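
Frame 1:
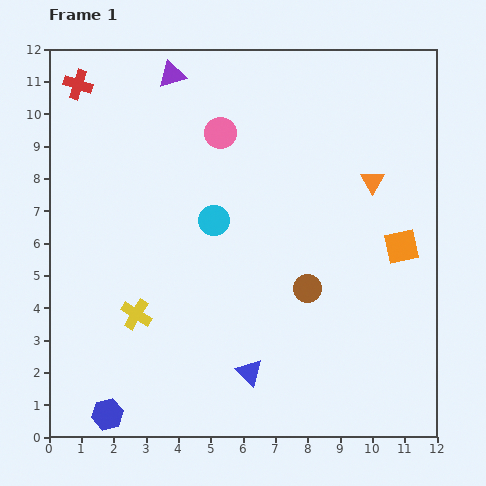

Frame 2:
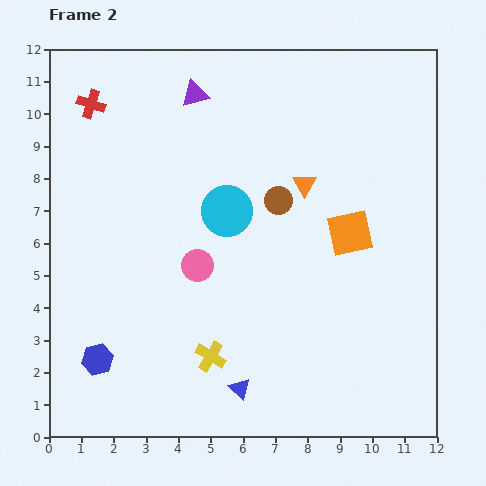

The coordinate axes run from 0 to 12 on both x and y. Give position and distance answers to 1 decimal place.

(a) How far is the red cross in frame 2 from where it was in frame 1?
0.7

The red cross moved from (0.9, 10.9) to (1.3, 10.3), a distance of √(0.4² + 0.6²) ≈ 0.7.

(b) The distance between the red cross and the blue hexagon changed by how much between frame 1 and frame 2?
-2.3

Distance in frame 1: 10.2. Distance in frame 2: 7.9.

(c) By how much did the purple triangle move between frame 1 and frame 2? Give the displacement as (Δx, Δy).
(0.7, -0.6)

The purple triangle was at (3.8, 11.2) in frame 1 and (4.5, 10.6) in frame 2.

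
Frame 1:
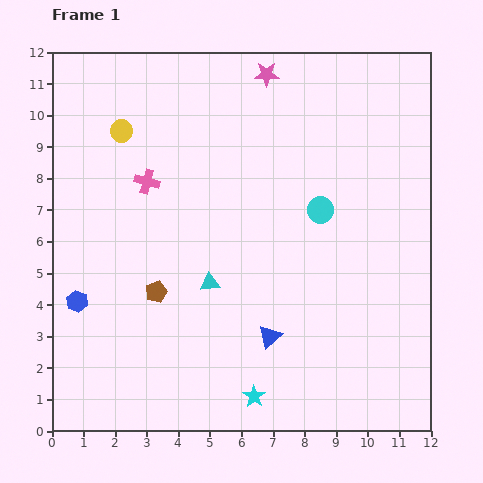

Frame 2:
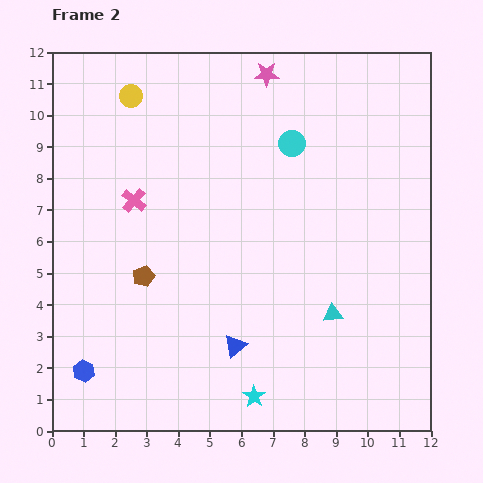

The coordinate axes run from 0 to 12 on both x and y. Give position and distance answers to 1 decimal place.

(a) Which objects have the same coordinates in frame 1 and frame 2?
the cyan star, the pink star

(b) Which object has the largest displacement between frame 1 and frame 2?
the cyan triangle

(moved 4.0; next 2.3)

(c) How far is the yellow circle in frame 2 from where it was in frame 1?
1.1

The yellow circle moved from (2.2, 9.5) to (2.5, 10.6), a distance of √(0.3² + 1.1²) ≈ 1.1.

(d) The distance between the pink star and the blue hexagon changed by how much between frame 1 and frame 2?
+1.6

Distance in frame 1: 9.4. Distance in frame 2: 11.0.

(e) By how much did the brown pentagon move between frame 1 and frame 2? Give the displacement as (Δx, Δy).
(-0.4, 0.5)

The brown pentagon was at (3.3, 4.4) in frame 1 and (2.9, 4.9) in frame 2.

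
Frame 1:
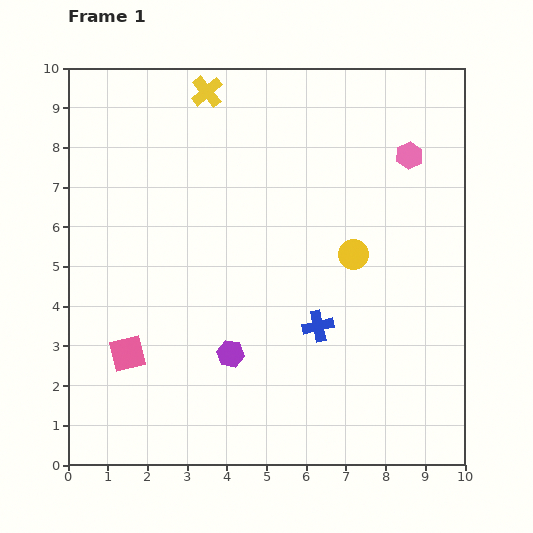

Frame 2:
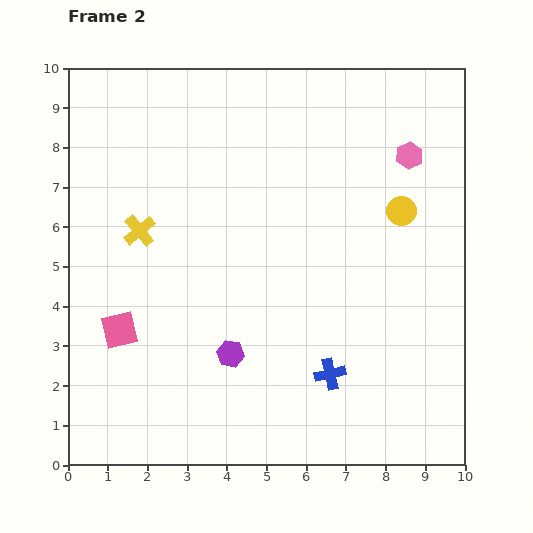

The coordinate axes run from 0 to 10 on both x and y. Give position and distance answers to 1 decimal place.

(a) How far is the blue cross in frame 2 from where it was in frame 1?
1.2

The blue cross moved from (6.3, 3.5) to (6.6, 2.3), a distance of √(0.3² + 1.2²) ≈ 1.2.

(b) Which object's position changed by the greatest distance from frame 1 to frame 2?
the yellow cross

(moved 3.9; next 1.6)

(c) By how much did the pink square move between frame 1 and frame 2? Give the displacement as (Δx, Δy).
(-0.2, 0.6)

The pink square was at (1.5, 2.8) in frame 1 and (1.3, 3.4) in frame 2.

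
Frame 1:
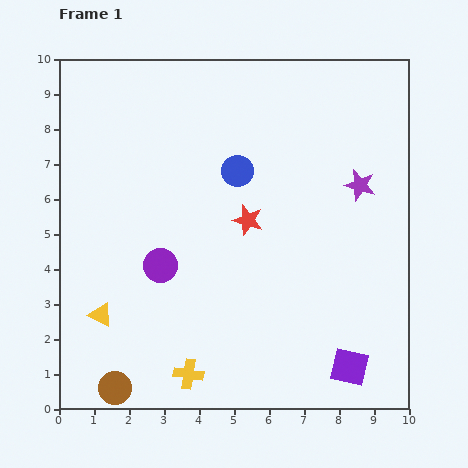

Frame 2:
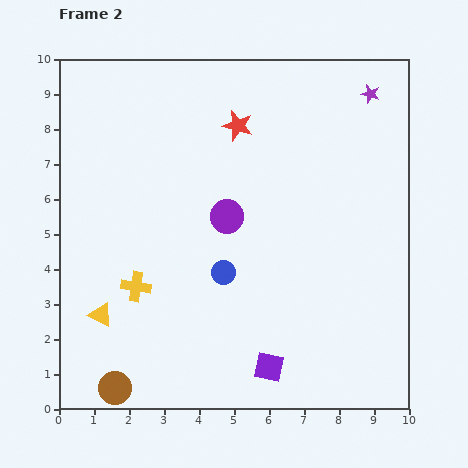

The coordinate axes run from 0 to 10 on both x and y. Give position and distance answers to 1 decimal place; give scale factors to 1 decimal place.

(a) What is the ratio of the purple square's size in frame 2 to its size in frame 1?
0.8×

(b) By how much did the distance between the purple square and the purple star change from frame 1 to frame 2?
+3.1

Distance in frame 1: 5.2. Distance in frame 2: 8.3.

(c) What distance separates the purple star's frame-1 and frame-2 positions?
2.6

The purple star moved from (8.6, 6.4) to (8.9, 9.0), a distance of √(0.3² + 2.6²) ≈ 2.6.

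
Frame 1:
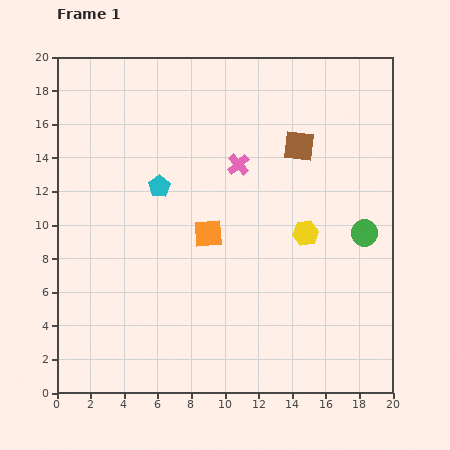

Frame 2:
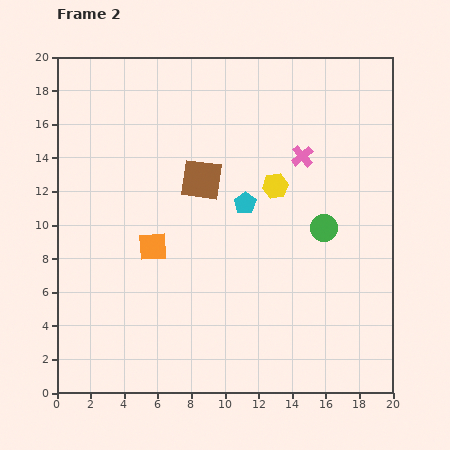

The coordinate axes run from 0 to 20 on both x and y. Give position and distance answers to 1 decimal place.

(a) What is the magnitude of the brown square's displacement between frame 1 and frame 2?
6.1

The brown square moved from (14.4, 14.7) to (8.6, 12.7), a distance of √(5.8² + 2.0²) ≈ 6.1.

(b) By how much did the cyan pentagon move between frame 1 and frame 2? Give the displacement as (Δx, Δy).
(5.1, -1.0)

The cyan pentagon was at (6.1, 12.3) in frame 1 and (11.2, 11.3) in frame 2.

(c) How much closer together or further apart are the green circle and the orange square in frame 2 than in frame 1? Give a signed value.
+1.0

Distance in frame 1: 9.3. Distance in frame 2: 10.3.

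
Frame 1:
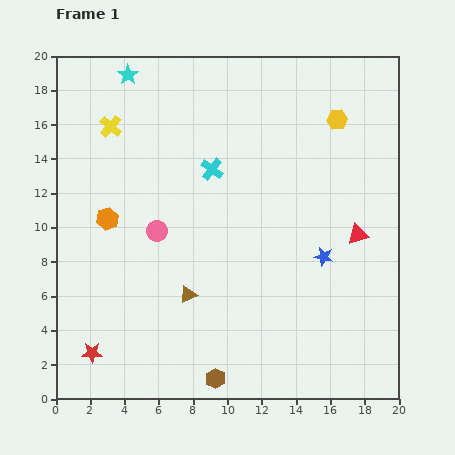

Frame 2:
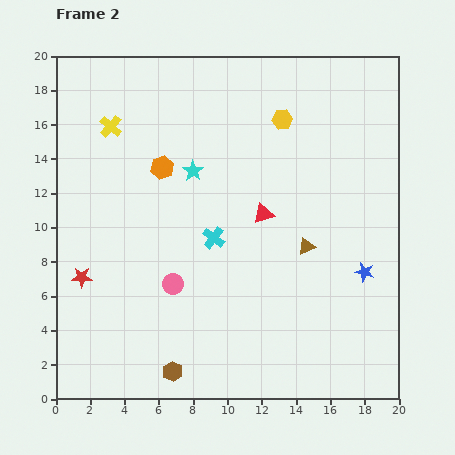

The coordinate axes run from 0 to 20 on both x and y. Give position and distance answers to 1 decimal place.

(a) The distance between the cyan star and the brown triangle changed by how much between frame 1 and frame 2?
-5.4

Distance in frame 1: 13.3. Distance in frame 2: 7.9.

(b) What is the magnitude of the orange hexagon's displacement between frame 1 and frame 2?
4.4

The orange hexagon moved from (3.0, 10.5) to (6.2, 13.5), a distance of √(3.2² + 3.0²) ≈ 4.4.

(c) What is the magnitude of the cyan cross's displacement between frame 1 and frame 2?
4.0

The cyan cross moved from (9.1, 13.4) to (9.2, 9.4), a distance of √(0.1² + 4.0²) ≈ 4.0.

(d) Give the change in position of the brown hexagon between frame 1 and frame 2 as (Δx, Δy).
(-2.5, 0.4)

The brown hexagon was at (9.3, 1.2) in frame 1 and (6.8, 1.6) in frame 2.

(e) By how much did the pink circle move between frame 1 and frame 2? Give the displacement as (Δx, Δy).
(0.9, -3.1)

The pink circle was at (5.9, 9.8) in frame 1 and (6.8, 6.7) in frame 2.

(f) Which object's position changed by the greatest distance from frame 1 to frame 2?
the brown triangle

(moved 7.4; next 6.8)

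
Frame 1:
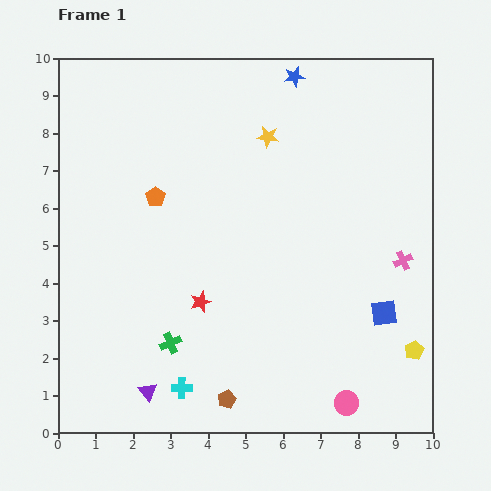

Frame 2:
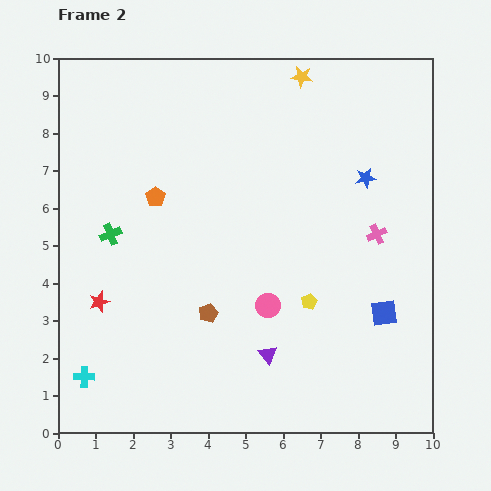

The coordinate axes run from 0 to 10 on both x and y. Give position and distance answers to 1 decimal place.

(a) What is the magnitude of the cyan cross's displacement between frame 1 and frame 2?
2.6

The cyan cross moved from (3.3, 1.2) to (0.7, 1.5), a distance of √(2.6² + 0.3²) ≈ 2.6.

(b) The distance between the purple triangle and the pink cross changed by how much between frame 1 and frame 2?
-3.3

Distance in frame 1: 7.6. Distance in frame 2: 4.3.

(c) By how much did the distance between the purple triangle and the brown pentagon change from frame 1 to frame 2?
-0.2

Distance in frame 1: 2.1. Distance in frame 2: 1.9.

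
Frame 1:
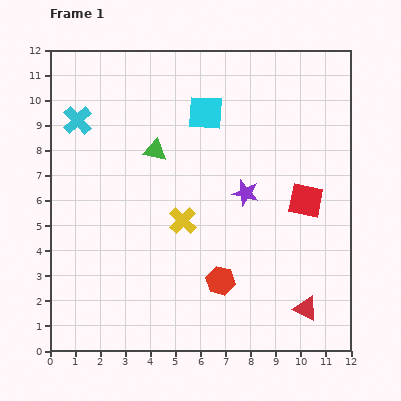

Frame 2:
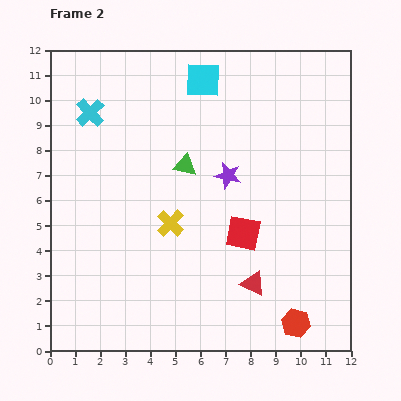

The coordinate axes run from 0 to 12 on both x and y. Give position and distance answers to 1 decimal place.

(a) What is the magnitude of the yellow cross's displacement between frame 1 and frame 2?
0.5

The yellow cross moved from (5.3, 5.2) to (4.8, 5.1), a distance of √(0.5² + 0.1²) ≈ 0.5.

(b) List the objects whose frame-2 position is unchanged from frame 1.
none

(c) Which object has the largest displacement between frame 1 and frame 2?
the red hexagon

(moved 3.4; next 2.8)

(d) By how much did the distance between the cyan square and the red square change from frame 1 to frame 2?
+1.0

Distance in frame 1: 5.3. Distance in frame 2: 6.3.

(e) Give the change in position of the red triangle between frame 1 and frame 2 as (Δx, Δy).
(-2.1, 1.0)

The red triangle was at (10.2, 1.7) in frame 1 and (8.1, 2.7) in frame 2.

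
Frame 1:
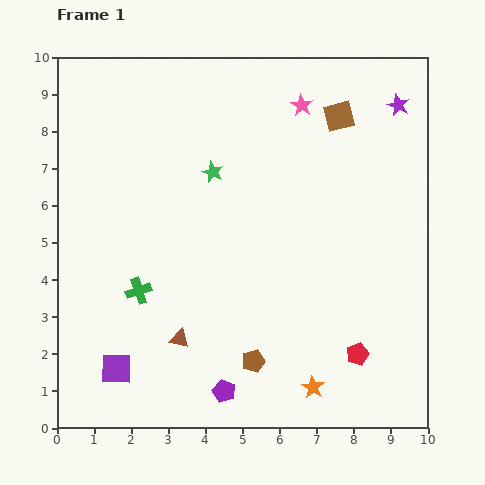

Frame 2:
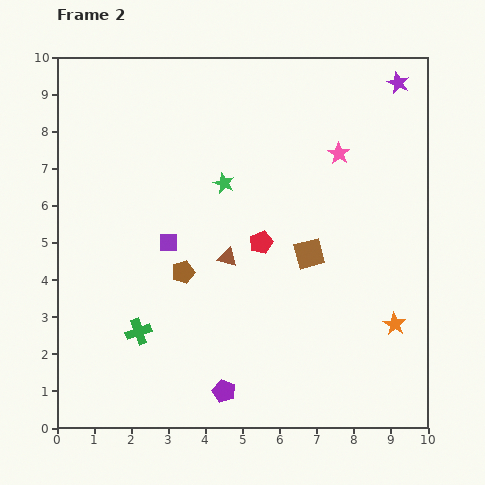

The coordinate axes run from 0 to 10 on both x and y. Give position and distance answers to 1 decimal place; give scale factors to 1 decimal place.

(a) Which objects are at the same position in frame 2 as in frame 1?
the purple pentagon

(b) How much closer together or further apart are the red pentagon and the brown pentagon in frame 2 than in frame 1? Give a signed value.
-0.6

Distance in frame 1: 2.8. Distance in frame 2: 2.2.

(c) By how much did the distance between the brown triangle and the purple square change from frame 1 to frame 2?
-0.3

Distance in frame 1: 1.9. Distance in frame 2: 1.6.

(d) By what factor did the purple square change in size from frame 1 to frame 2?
0.6×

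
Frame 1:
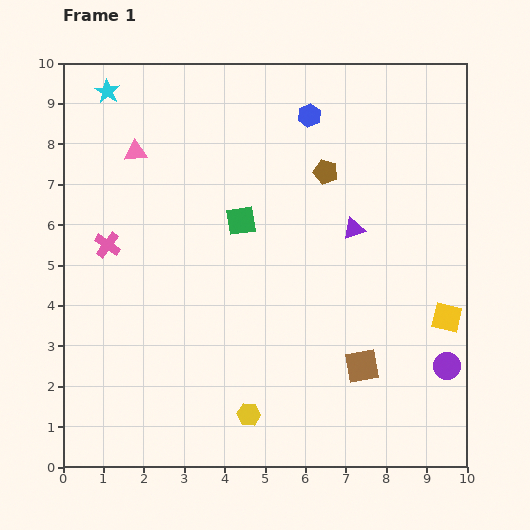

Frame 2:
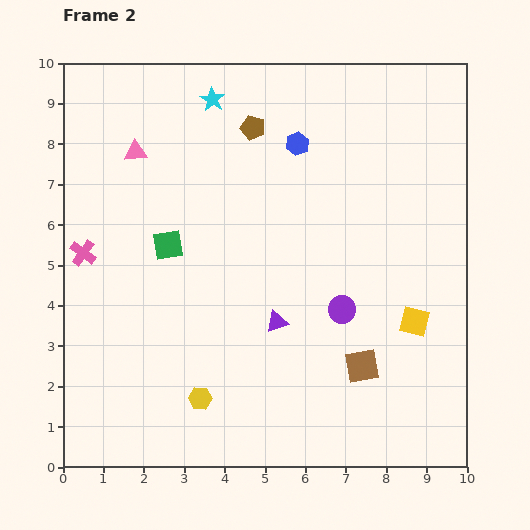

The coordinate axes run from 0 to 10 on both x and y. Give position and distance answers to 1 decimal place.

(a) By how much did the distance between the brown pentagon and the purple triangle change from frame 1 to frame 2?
+3.2

Distance in frame 1: 1.6. Distance in frame 2: 4.8.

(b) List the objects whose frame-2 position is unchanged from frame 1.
the pink triangle, the brown square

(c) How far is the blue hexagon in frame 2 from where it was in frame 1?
0.8

The blue hexagon moved from (6.1, 8.7) to (5.8, 8.0), a distance of √(0.3² + 0.7²) ≈ 0.8.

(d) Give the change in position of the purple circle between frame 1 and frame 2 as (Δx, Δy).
(-2.6, 1.4)

The purple circle was at (9.5, 2.5) in frame 1 and (6.9, 3.9) in frame 2.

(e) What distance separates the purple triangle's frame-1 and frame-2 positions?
3.0

The purple triangle moved from (7.2, 5.9) to (5.3, 3.6), a distance of √(1.9² + 2.3²) ≈ 3.0.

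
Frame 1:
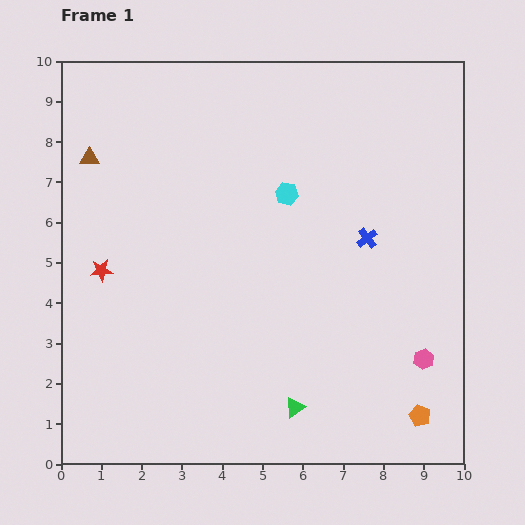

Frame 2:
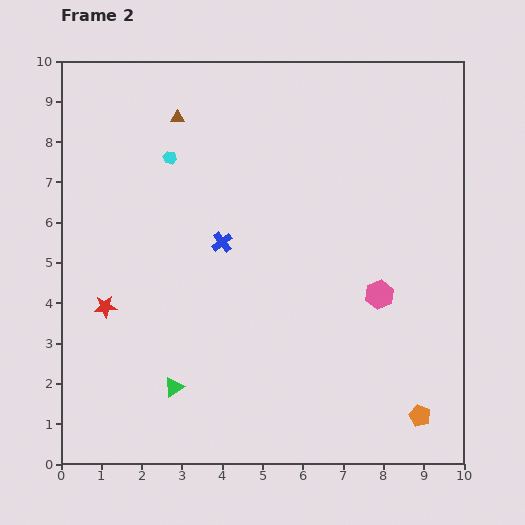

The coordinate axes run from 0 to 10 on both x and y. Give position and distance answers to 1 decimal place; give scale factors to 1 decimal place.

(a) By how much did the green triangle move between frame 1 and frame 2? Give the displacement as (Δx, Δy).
(-3.0, 0.5)

The green triangle was at (5.8, 1.4) in frame 1 and (2.8, 1.9) in frame 2.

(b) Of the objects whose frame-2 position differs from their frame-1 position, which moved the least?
the red star

(moved 0.9)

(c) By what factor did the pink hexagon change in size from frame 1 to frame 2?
1.4×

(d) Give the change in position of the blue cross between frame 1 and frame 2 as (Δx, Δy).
(-3.6, -0.1)

The blue cross was at (7.6, 5.6) in frame 1 and (4.0, 5.5) in frame 2.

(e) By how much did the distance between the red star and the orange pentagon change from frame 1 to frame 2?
-0.4

Distance in frame 1: 8.7. Distance in frame 2: 8.3.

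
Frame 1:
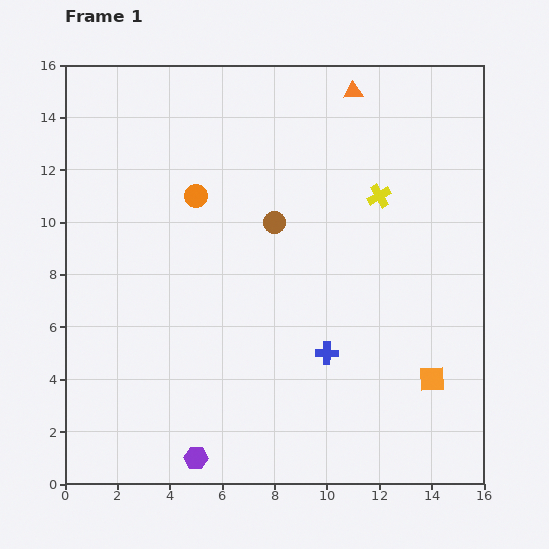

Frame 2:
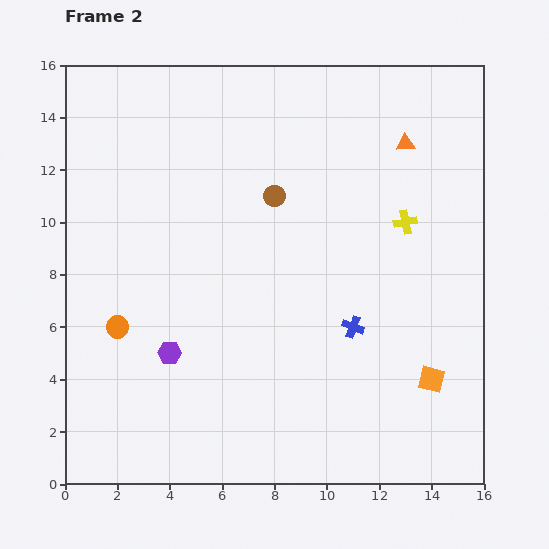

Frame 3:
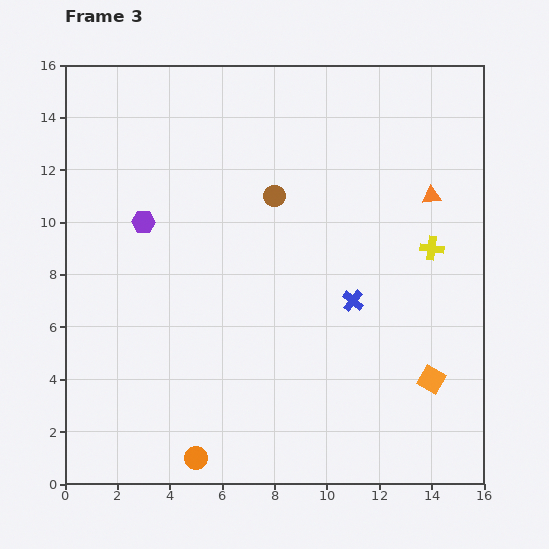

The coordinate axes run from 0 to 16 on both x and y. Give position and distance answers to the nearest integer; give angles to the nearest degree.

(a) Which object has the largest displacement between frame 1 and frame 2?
the orange circle

(moved 6; next 4)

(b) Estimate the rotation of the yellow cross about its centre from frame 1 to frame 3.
38° clockwise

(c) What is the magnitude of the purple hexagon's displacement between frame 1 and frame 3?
9

The purple hexagon moved from (5, 1) to (3, 10), a distance of √(2² + 9²) ≈ 9.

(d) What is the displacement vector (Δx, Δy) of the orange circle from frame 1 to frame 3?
(0, -10)

The orange circle was at (5, 11) in frame 1 and (5, 1) in frame 3.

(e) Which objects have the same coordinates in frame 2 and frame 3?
the orange square, the brown circle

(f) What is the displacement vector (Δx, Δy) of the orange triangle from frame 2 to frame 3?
(1, -2)

The orange triangle was at (13, 13) in frame 2 and (14, 11) in frame 3.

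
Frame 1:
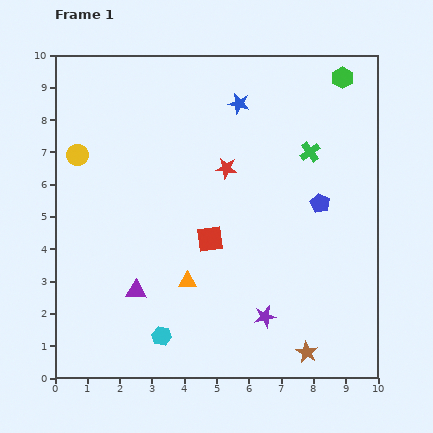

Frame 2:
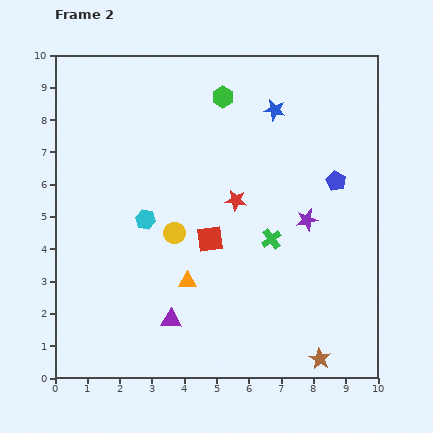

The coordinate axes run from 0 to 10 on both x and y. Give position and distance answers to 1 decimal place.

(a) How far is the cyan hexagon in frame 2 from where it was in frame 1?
3.6

The cyan hexagon moved from (3.3, 1.3) to (2.8, 4.9), a distance of √(0.5² + 3.6²) ≈ 3.6.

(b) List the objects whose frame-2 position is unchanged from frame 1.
the red square, the orange triangle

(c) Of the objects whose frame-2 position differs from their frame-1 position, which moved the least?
the brown star

(moved 0.4)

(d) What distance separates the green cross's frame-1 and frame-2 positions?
3.0

The green cross moved from (7.9, 7.0) to (6.7, 4.3), a distance of √(1.2² + 2.7²) ≈ 3.0.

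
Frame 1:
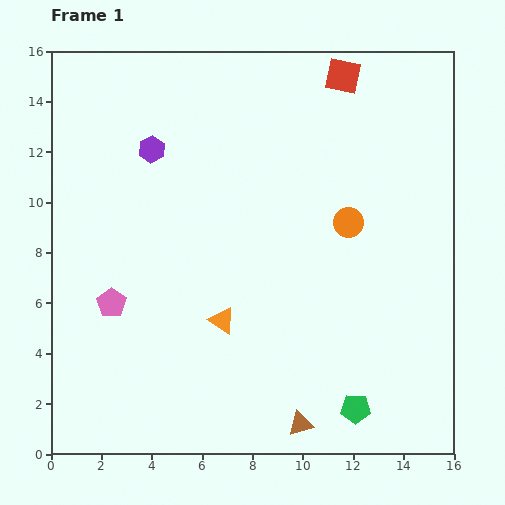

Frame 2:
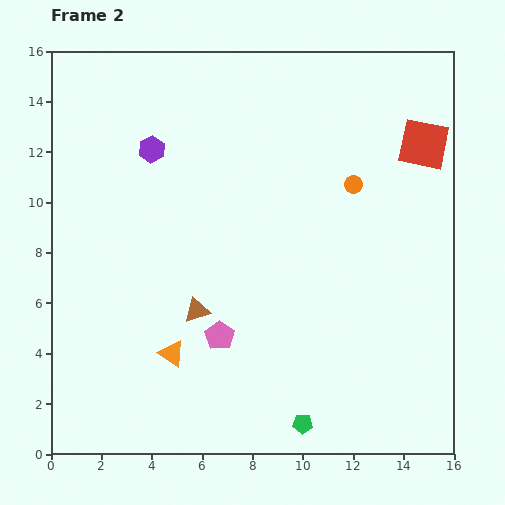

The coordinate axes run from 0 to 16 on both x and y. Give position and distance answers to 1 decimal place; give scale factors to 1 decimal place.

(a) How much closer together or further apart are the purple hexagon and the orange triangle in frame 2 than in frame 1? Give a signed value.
+0.7

Distance in frame 1: 7.4. Distance in frame 2: 8.1.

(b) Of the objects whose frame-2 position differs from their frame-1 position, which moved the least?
the orange circle

(moved 1.5)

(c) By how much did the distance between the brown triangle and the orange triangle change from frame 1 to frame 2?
-3.1

Distance in frame 1: 5.1. Distance in frame 2: 2.0.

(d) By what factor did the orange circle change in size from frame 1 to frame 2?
0.6×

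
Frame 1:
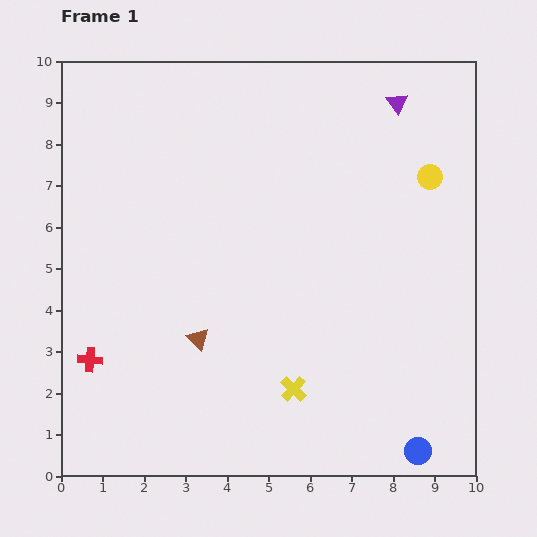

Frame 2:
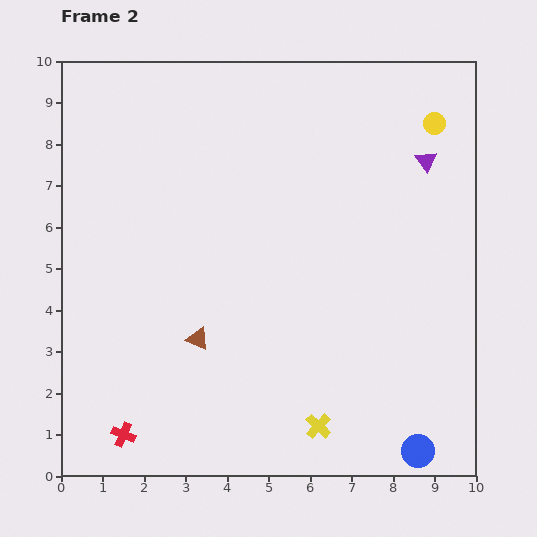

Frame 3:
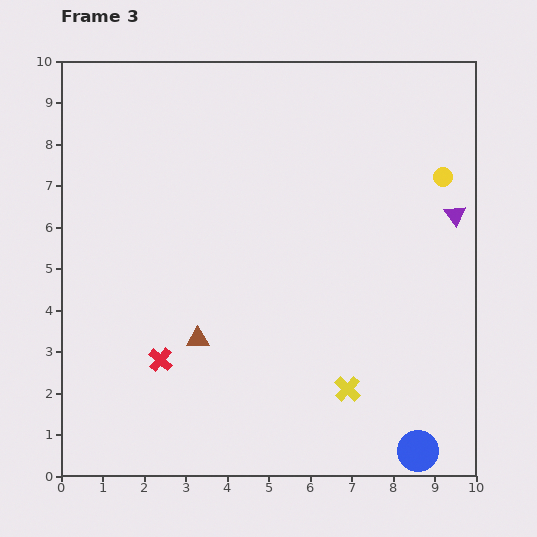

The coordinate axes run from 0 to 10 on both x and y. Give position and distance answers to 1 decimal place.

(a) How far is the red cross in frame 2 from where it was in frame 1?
2.0

The red cross moved from (0.7, 2.8) to (1.5, 1.0), a distance of √(0.8² + 1.8²) ≈ 2.0.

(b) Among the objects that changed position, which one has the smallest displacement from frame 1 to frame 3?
the yellow circle

(moved 0.3)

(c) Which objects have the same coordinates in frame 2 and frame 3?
the brown triangle, the blue circle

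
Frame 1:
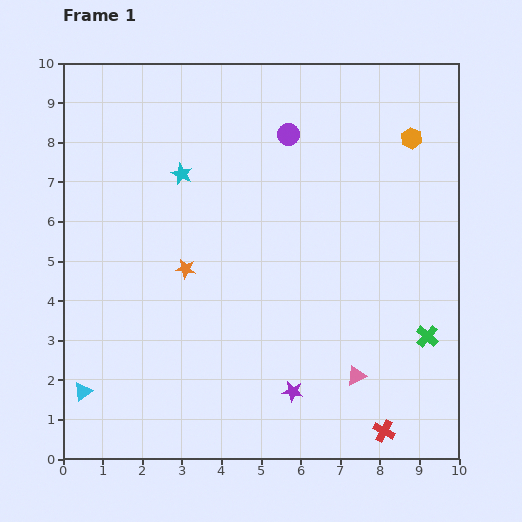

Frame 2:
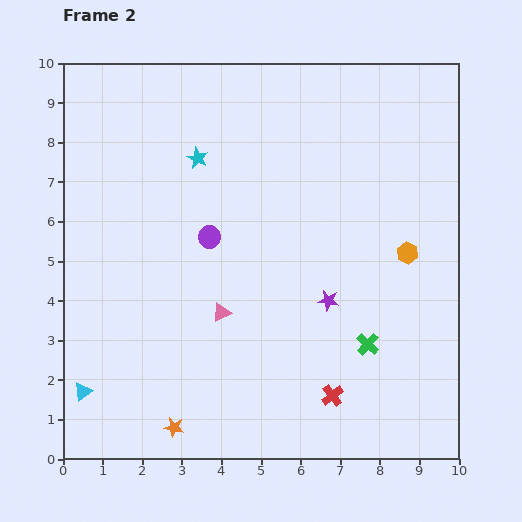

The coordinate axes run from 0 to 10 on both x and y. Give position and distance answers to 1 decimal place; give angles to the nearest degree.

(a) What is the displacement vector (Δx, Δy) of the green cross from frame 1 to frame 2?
(-1.5, -0.2)

The green cross was at (9.2, 3.1) in frame 1 and (7.7, 2.9) in frame 2.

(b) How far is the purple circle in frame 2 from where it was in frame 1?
3.3

The purple circle moved from (5.7, 8.2) to (3.7, 5.6), a distance of √(2.0² + 2.6²) ≈ 3.3.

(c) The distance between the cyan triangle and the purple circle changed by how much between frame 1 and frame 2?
-3.3

Distance in frame 1: 8.3. Distance in frame 2: 5.0.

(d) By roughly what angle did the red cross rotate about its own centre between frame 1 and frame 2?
24° clockwise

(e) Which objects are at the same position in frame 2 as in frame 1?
the cyan triangle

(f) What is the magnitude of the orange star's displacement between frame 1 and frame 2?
4.0

The orange star moved from (3.1, 4.8) to (2.8, 0.8), a distance of √(0.3² + 4.0²) ≈ 4.0.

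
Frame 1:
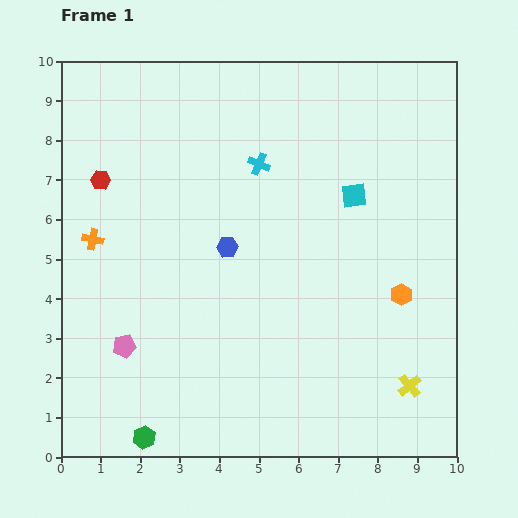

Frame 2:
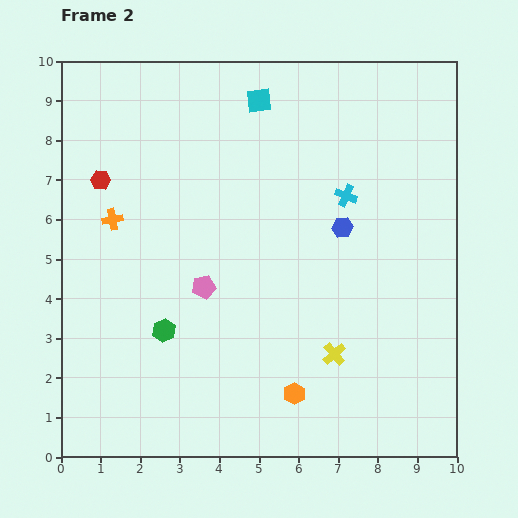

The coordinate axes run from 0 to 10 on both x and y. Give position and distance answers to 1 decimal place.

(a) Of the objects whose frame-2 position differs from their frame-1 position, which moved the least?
the orange cross

(moved 0.7)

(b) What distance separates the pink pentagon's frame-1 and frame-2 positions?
2.5

The pink pentagon moved from (1.6, 2.8) to (3.6, 4.3), a distance of √(2.0² + 1.5²) ≈ 2.5.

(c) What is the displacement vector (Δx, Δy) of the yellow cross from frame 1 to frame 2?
(-1.9, 0.8)

The yellow cross was at (8.8, 1.8) in frame 1 and (6.9, 2.6) in frame 2.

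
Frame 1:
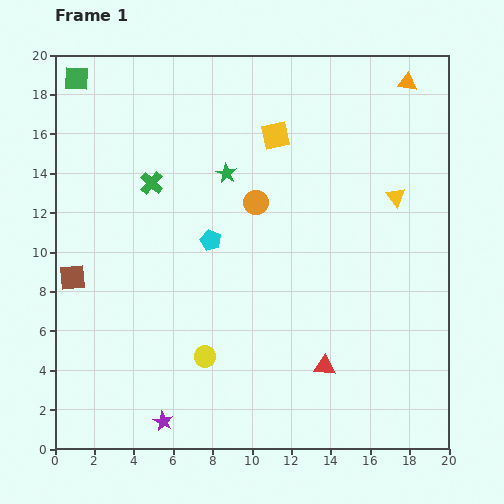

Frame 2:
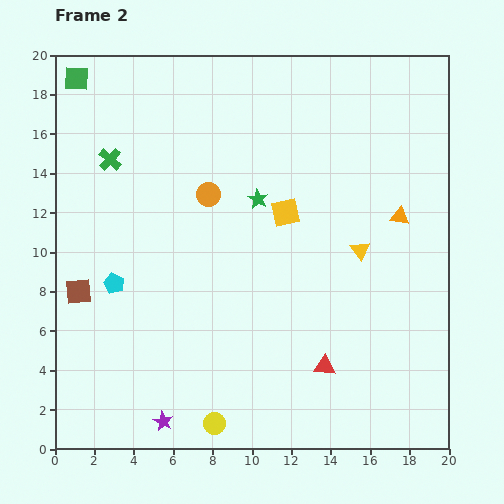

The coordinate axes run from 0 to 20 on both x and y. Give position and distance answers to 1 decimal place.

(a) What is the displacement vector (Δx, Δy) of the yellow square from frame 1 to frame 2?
(0.5, -3.9)

The yellow square was at (11.2, 15.9) in frame 1 and (11.7, 12.0) in frame 2.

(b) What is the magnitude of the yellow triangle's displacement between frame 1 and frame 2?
3.2

The yellow triangle moved from (17.3, 12.8) to (15.5, 10.1), a distance of √(1.8² + 2.7²) ≈ 3.2.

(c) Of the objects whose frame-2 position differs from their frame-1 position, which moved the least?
the brown square

(moved 0.8)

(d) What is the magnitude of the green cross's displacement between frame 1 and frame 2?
2.4

The green cross moved from (4.9, 13.5) to (2.8, 14.7), a distance of √(2.1² + 1.2²) ≈ 2.4.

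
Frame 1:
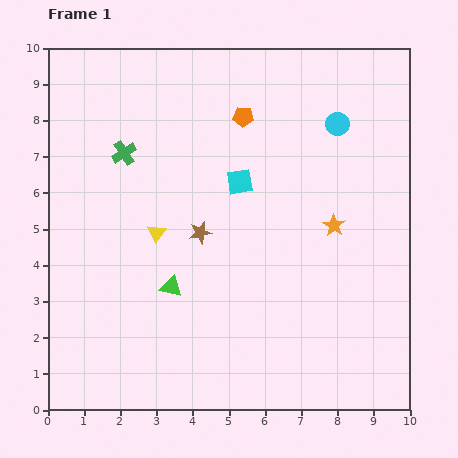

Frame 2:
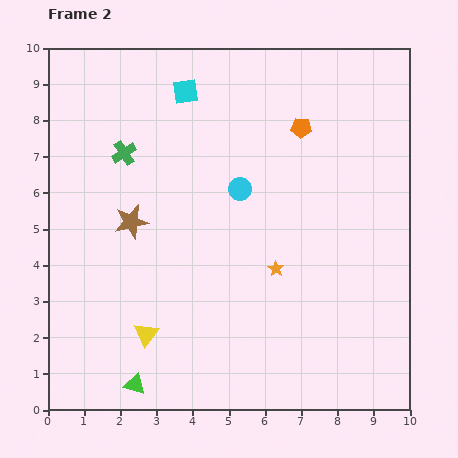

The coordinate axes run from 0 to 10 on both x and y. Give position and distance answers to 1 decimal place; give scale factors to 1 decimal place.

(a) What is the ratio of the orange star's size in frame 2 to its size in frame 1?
0.7×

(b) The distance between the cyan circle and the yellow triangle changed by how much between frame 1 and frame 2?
-1.0

Distance in frame 1: 5.8. Distance in frame 2: 4.8.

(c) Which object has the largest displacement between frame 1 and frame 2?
the cyan circle

(moved 3.2; next 2.9)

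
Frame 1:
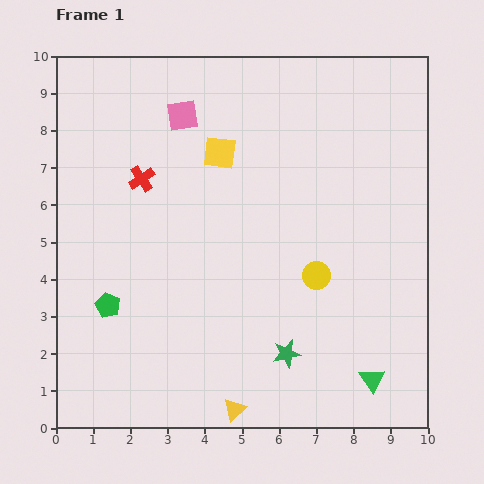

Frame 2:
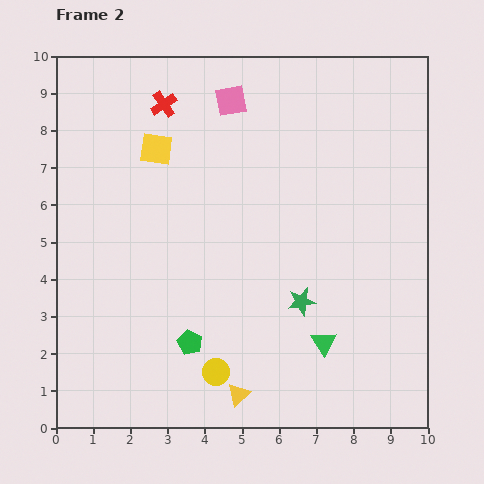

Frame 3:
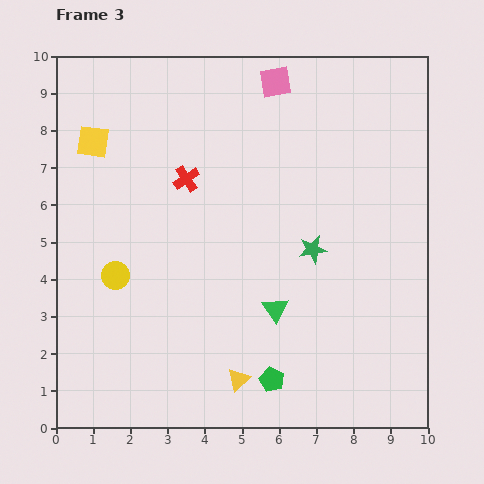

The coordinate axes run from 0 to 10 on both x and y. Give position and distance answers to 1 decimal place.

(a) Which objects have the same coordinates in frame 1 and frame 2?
none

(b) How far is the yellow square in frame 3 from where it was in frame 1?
3.4

The yellow square moved from (4.4, 7.4) to (1.0, 7.7), a distance of √(3.4² + 0.3²) ≈ 3.4.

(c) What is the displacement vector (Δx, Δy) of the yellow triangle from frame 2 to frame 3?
(0.0, 0.4)

The yellow triangle was at (4.9, 0.9) in frame 2 and (4.9, 1.3) in frame 3.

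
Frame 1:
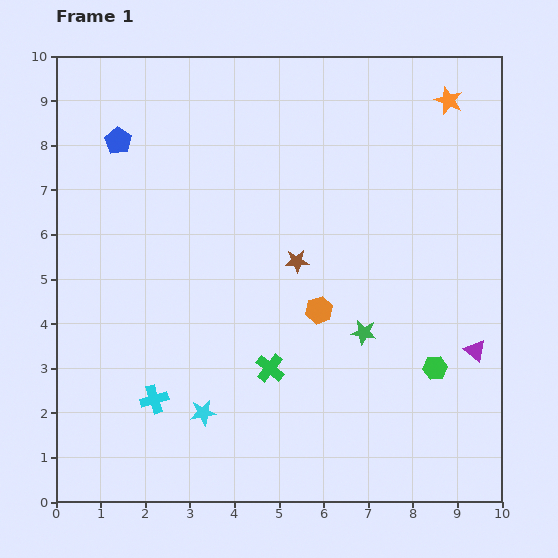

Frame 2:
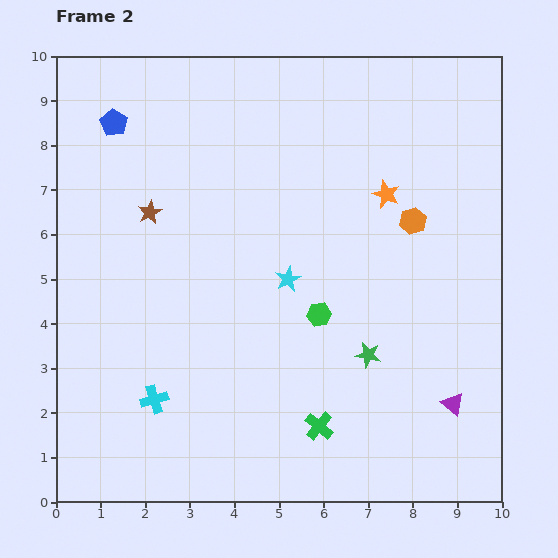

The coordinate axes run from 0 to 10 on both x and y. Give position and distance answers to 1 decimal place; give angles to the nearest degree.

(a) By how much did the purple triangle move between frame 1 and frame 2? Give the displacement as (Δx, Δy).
(-0.5, -1.2)

The purple triangle was at (9.4, 3.4) in frame 1 and (8.9, 2.2) in frame 2.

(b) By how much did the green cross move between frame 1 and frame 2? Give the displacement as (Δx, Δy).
(1.1, -1.3)

The green cross was at (4.8, 3.0) in frame 1 and (5.9, 1.7) in frame 2.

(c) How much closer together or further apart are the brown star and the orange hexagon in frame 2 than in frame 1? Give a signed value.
+4.7

Distance in frame 1: 1.2. Distance in frame 2: 5.9.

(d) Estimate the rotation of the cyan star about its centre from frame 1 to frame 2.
18° counter-clockwise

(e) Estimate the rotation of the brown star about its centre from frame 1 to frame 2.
25° counter-clockwise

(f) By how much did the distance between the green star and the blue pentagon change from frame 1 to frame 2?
+0.7

Distance in frame 1: 7.0. Distance in frame 2: 7.7.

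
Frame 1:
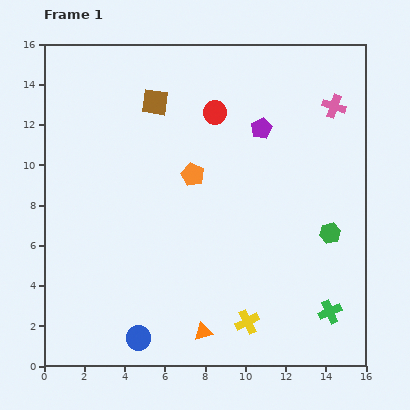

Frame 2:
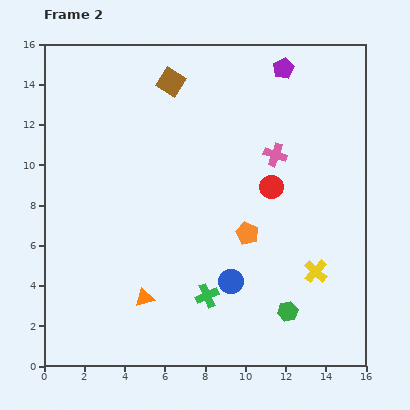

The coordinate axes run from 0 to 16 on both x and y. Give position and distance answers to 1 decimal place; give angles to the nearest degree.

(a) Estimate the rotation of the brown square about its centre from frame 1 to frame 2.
25° clockwise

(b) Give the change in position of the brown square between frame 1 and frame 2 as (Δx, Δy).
(0.8, 1.0)

The brown square was at (5.5, 13.1) in frame 1 and (6.3, 14.1) in frame 2.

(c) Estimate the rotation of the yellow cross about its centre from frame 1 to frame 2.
21° counter-clockwise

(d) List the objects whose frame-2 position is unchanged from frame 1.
none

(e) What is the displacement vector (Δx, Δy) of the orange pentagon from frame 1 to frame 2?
(2.7, -2.9)

The orange pentagon was at (7.4, 9.5) in frame 1 and (10.1, 6.6) in frame 2.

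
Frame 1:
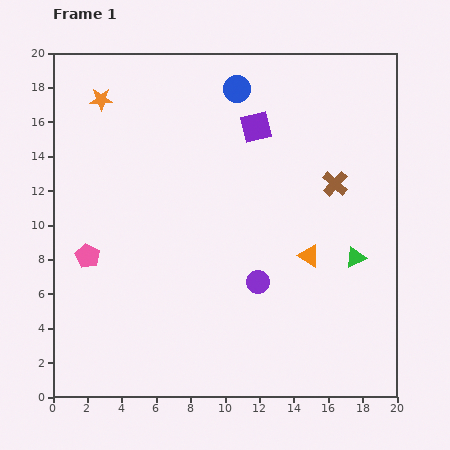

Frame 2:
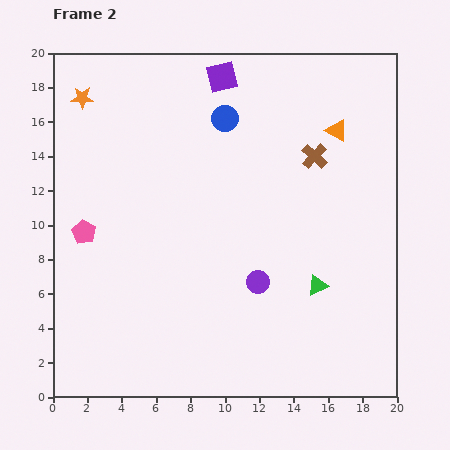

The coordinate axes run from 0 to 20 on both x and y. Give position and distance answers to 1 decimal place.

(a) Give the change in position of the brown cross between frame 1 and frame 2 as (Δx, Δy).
(-1.2, 1.6)

The brown cross was at (16.4, 12.4) in frame 1 and (15.2, 14.0) in frame 2.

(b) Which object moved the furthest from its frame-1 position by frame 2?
the orange triangle

(moved 7.5; next 3.5)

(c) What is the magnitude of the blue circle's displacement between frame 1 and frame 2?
1.8

The blue circle moved from (10.7, 17.9) to (10.0, 16.2), a distance of √(0.7² + 1.7²) ≈ 1.8.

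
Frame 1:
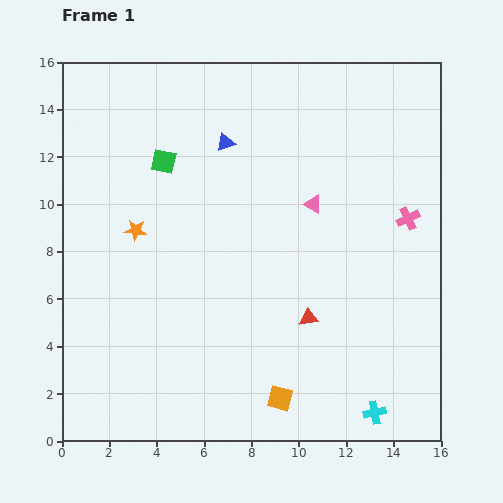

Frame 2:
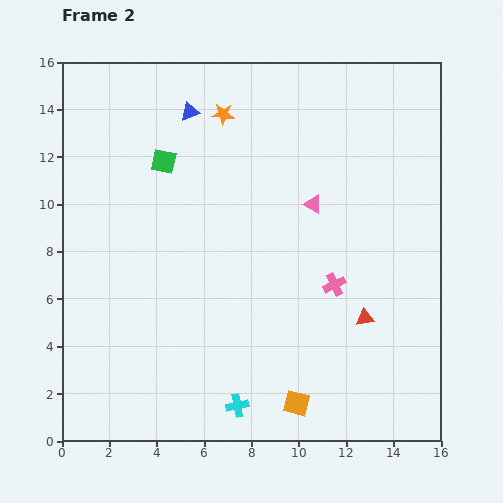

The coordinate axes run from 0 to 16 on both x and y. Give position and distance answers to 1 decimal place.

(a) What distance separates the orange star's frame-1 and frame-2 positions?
6.1

The orange star moved from (3.1, 8.9) to (6.8, 13.8), a distance of √(3.7² + 4.9²) ≈ 6.1.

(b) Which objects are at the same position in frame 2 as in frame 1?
the pink triangle, the green square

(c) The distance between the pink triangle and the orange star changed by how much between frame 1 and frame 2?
-2.2

Distance in frame 1: 7.6. Distance in frame 2: 5.4.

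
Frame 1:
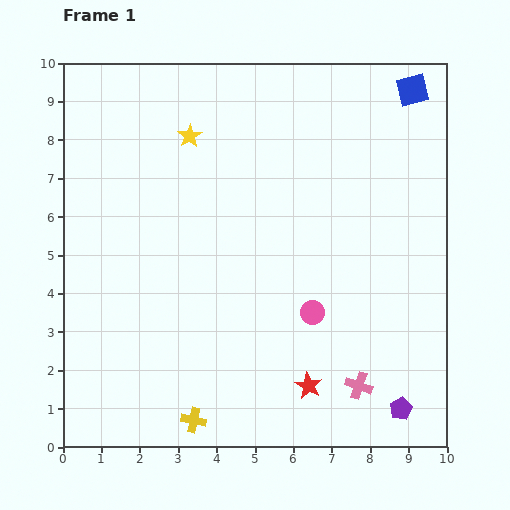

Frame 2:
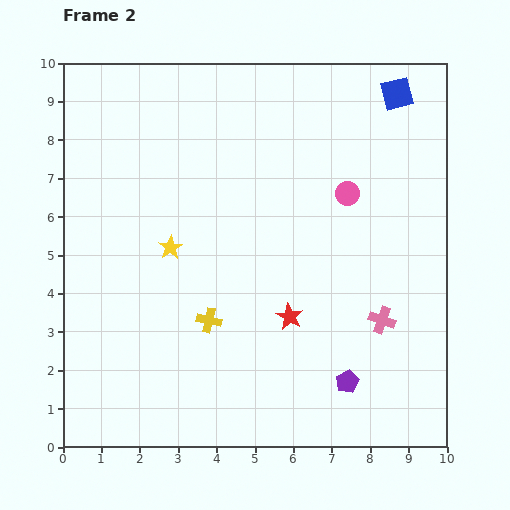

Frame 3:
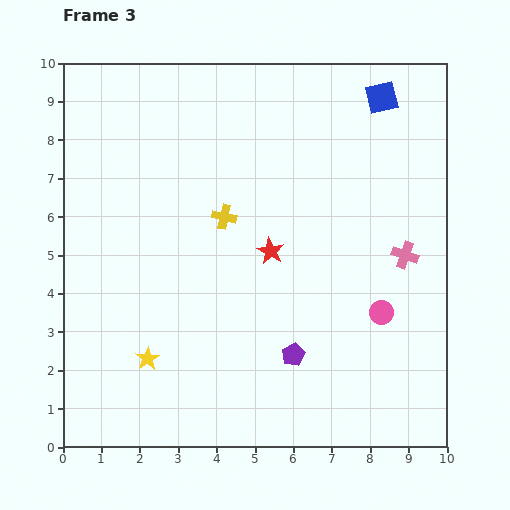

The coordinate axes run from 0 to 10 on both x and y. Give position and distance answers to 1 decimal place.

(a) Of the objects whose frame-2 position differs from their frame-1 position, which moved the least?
the blue square

(moved 0.4)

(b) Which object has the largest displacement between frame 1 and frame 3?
the yellow star

(moved 5.9; next 5.4)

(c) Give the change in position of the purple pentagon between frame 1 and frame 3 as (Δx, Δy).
(-2.8, 1.4)

The purple pentagon was at (8.8, 1.0) in frame 1 and (6.0, 2.4) in frame 3.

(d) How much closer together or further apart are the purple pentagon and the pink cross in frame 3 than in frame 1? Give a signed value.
+2.6

Distance in frame 1: 1.3. Distance in frame 3: 3.9.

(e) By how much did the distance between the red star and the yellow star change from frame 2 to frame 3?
+0.7

Distance in frame 2: 3.6. Distance in frame 3: 4.3.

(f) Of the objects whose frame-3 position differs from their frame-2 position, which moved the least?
the blue square

(moved 0.4)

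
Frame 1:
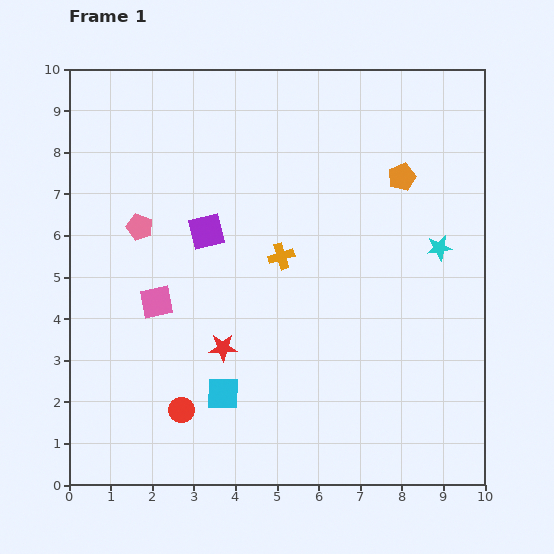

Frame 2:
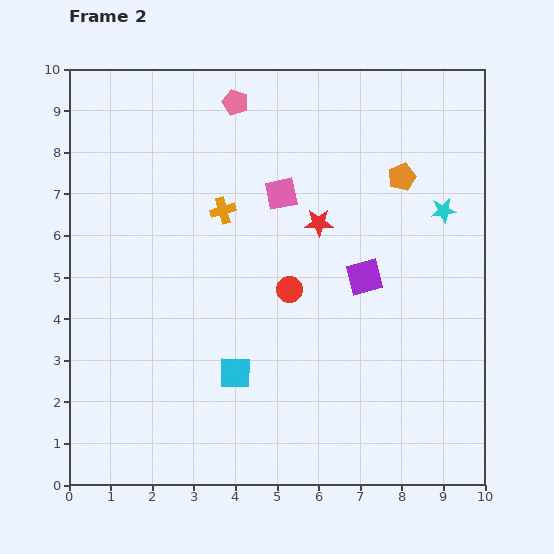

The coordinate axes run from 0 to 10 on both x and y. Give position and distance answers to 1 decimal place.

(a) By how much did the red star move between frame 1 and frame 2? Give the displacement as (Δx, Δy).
(2.3, 3.0)

The red star was at (3.7, 3.3) in frame 1 and (6.0, 6.3) in frame 2.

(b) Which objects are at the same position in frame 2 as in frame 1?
the orange pentagon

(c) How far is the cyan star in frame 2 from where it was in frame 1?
0.9

The cyan star moved from (8.9, 5.7) to (9.0, 6.6), a distance of √(0.1² + 0.9²) ≈ 0.9.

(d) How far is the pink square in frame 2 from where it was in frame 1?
4.0

The pink square moved from (2.1, 4.4) to (5.1, 7.0), a distance of √(3.0² + 2.6²) ≈ 4.0.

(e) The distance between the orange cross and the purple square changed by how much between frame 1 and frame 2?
+1.9

Distance in frame 1: 1.9. Distance in frame 2: 3.8.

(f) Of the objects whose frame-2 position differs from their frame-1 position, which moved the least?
the cyan square

(moved 0.6)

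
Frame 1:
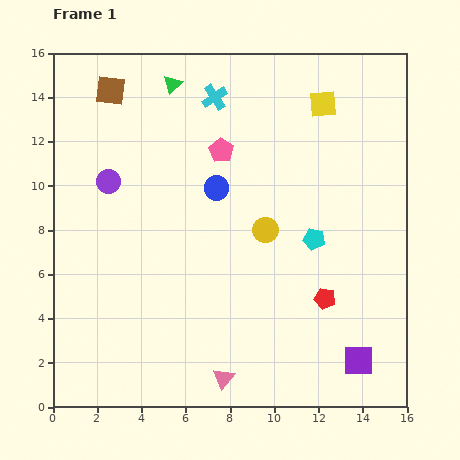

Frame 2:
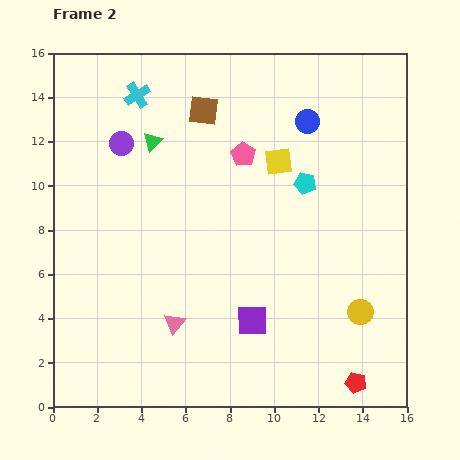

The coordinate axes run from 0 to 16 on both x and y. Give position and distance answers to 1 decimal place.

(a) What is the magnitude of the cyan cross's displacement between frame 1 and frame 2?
3.5

The cyan cross moved from (7.3, 14.0) to (3.8, 14.1), a distance of √(3.5² + 0.1²) ≈ 3.5.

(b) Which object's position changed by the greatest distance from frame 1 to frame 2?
the yellow circle

(moved 5.7; next 5.1)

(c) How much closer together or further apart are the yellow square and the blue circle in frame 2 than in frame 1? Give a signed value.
-3.9

Distance in frame 1: 6.1. Distance in frame 2: 2.2.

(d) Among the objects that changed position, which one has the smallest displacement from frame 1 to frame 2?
the pink pentagon

(moved 1.0)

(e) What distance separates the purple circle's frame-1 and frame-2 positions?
1.8

The purple circle moved from (2.5, 10.2) to (3.1, 11.9), a distance of √(0.6² + 1.7²) ≈ 1.8.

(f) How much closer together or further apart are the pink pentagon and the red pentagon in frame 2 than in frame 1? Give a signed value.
+3.3

Distance in frame 1: 8.2. Distance in frame 2: 11.5.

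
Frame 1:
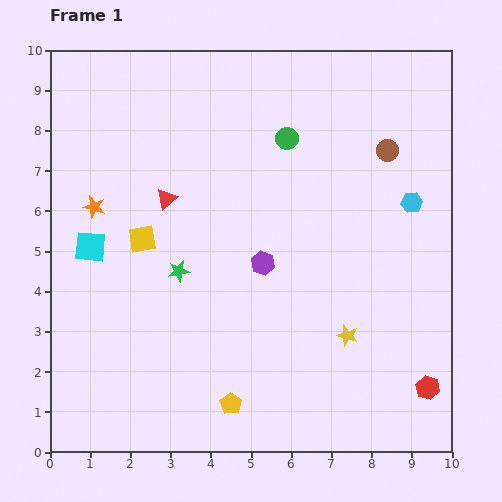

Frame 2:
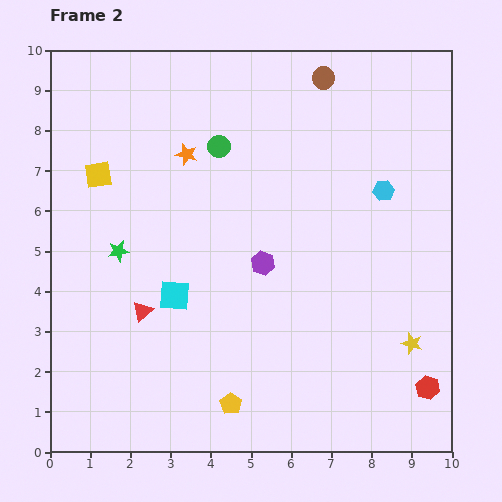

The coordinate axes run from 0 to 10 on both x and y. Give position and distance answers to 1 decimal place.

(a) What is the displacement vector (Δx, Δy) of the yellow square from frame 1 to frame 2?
(-1.1, 1.6)

The yellow square was at (2.3, 5.3) in frame 1 and (1.2, 6.9) in frame 2.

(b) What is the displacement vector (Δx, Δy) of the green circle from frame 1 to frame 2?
(-1.7, -0.2)

The green circle was at (5.9, 7.8) in frame 1 and (4.2, 7.6) in frame 2.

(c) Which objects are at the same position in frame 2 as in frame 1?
the yellow pentagon, the purple hexagon, the red hexagon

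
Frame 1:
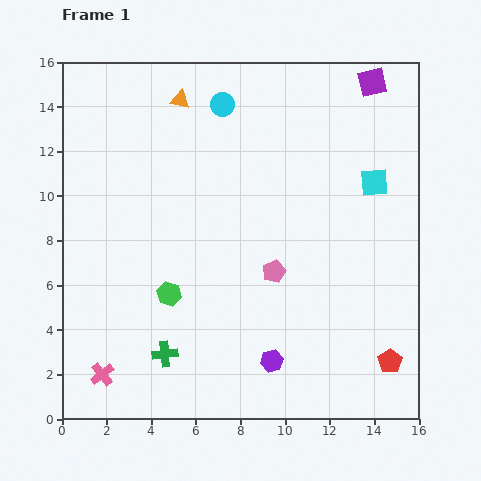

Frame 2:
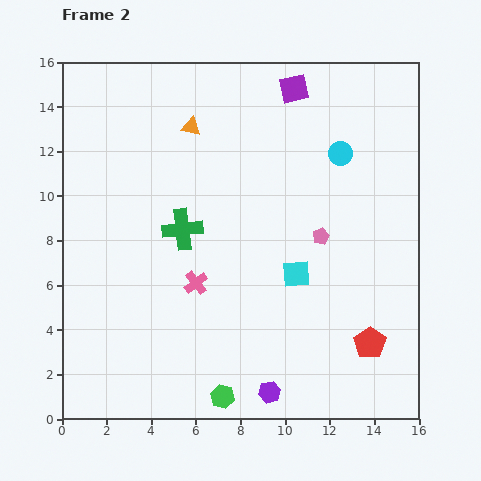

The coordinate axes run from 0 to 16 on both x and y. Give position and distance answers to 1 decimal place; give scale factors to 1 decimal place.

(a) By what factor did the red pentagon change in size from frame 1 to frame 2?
1.3×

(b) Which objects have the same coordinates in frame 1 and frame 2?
none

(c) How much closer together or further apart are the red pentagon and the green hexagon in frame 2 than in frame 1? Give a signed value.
-3.3

Distance in frame 1: 10.3. Distance in frame 2: 7.0.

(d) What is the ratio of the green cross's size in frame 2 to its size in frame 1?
1.6×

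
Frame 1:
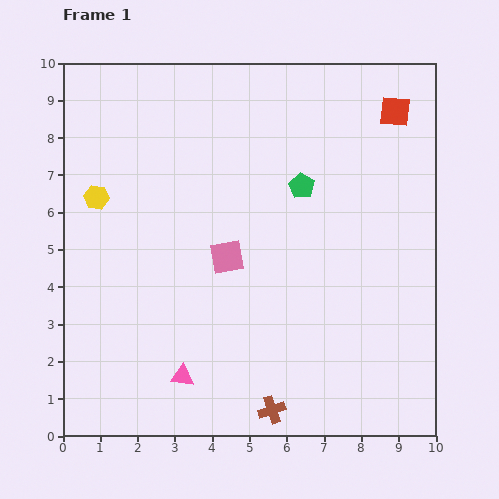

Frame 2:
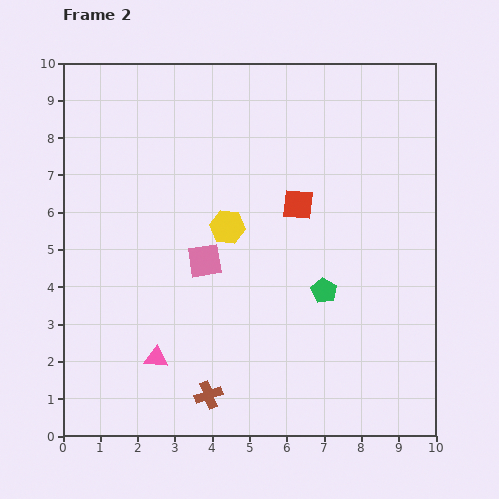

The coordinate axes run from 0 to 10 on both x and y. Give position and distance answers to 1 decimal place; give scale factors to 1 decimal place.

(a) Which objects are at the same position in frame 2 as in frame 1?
none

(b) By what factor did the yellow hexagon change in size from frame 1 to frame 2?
1.4×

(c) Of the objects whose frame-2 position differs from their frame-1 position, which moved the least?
the pink square

(moved 0.6)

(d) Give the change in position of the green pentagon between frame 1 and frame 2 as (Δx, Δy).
(0.6, -2.8)

The green pentagon was at (6.4, 6.7) in frame 1 and (7.0, 3.9) in frame 2.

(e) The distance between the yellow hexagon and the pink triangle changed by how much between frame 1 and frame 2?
-1.3

Distance in frame 1: 5.3. Distance in frame 2: 4.0.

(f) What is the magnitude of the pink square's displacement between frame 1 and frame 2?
0.6

The pink square moved from (4.4, 4.8) to (3.8, 4.7), a distance of √(0.6² + 0.1²) ≈ 0.6.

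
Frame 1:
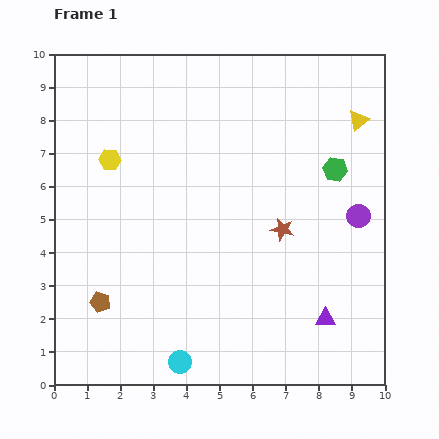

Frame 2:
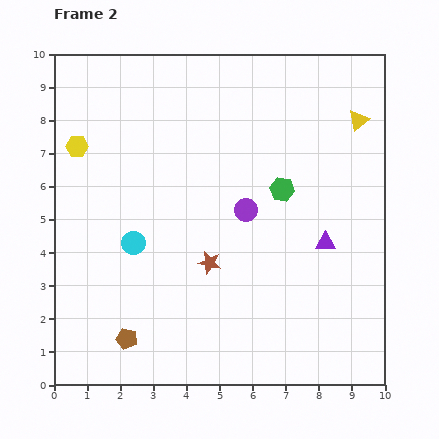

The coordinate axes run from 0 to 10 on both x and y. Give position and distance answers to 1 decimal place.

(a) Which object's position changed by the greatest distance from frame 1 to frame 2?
the cyan circle

(moved 3.9; next 3.4)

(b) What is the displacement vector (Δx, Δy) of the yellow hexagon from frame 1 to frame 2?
(-1.0, 0.4)

The yellow hexagon was at (1.7, 6.8) in frame 1 and (0.7, 7.2) in frame 2.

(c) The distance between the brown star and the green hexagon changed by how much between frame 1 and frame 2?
+0.7

Distance in frame 1: 2.4. Distance in frame 2: 3.1.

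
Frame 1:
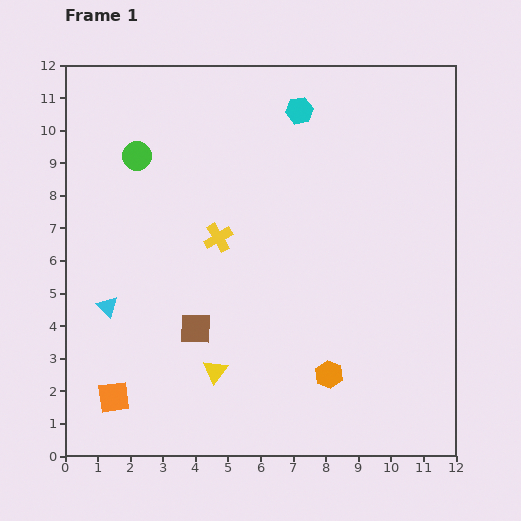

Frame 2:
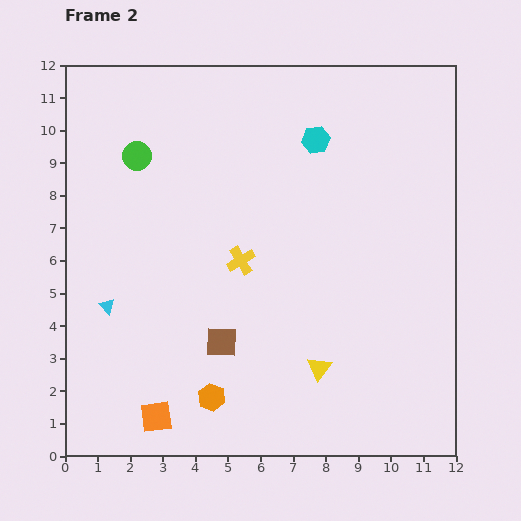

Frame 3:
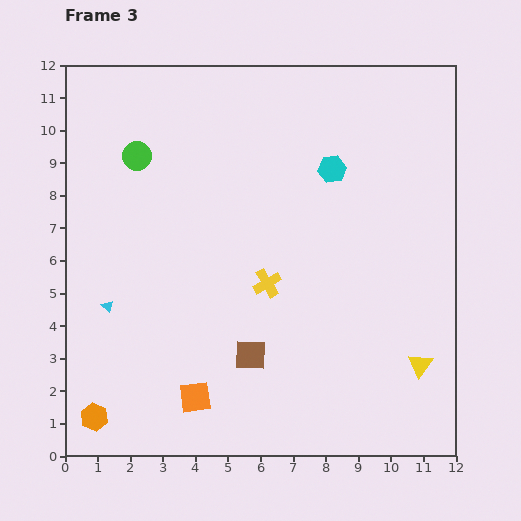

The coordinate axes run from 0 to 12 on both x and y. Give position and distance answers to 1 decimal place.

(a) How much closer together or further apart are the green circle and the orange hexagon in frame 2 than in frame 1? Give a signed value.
-1.2

Distance in frame 1: 8.9. Distance in frame 2: 7.7.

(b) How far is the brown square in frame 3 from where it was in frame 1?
1.9

The brown square moved from (4.0, 3.9) to (5.7, 3.1), a distance of √(1.7² + 0.8²) ≈ 1.9.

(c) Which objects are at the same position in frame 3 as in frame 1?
the green circle, the cyan triangle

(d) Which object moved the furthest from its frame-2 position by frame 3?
the orange hexagon

(moved 3.6; next 3.1)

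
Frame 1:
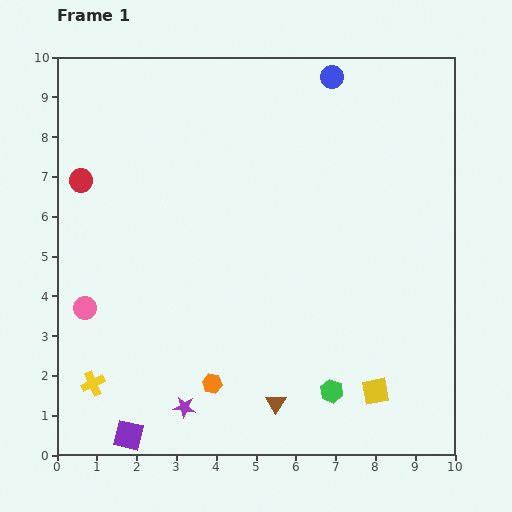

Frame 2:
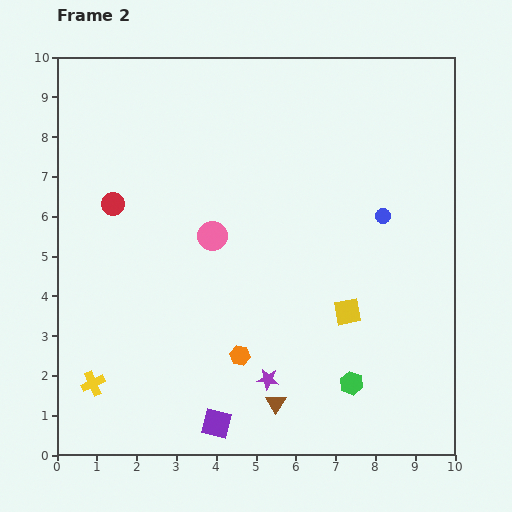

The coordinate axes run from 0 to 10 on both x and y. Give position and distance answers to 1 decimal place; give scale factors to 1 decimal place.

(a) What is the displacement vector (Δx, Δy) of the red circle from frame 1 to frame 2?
(0.8, -0.6)

The red circle was at (0.6, 6.9) in frame 1 and (1.4, 6.3) in frame 2.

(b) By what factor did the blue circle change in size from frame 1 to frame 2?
0.7×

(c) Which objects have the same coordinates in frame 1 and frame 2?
the brown triangle, the yellow cross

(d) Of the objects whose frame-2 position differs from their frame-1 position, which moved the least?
the green hexagon

(moved 0.5)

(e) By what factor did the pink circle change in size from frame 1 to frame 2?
1.3×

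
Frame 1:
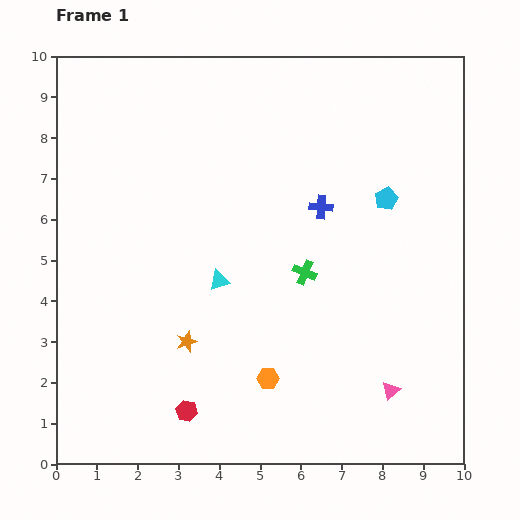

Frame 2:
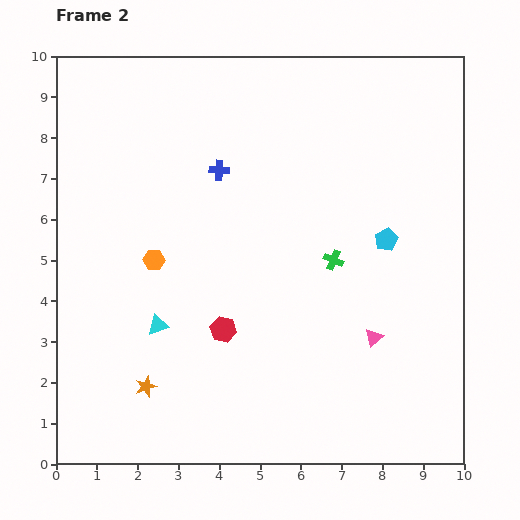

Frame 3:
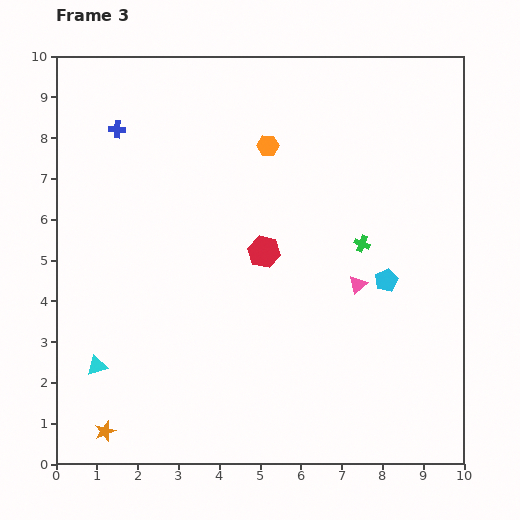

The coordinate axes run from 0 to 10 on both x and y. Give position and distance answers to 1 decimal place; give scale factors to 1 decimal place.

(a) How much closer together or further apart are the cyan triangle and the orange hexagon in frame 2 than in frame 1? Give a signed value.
-1.1

Distance in frame 1: 2.7. Distance in frame 2: 1.6.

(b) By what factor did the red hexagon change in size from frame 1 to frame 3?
1.5×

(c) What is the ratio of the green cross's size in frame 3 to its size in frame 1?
0.7×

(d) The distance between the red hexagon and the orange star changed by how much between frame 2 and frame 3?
+3.5

Distance in frame 2: 2.4. Distance in frame 3: 5.9.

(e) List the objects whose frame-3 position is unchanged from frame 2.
none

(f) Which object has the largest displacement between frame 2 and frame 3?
the orange hexagon

(moved 4.0; next 2.7)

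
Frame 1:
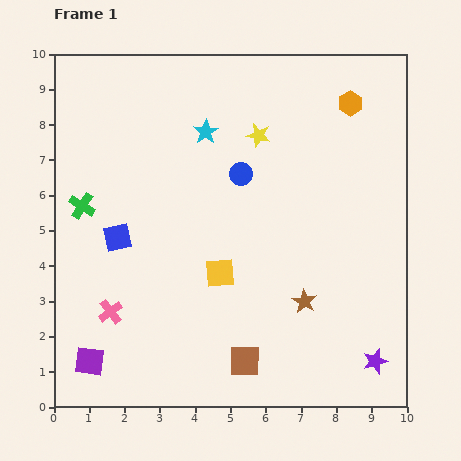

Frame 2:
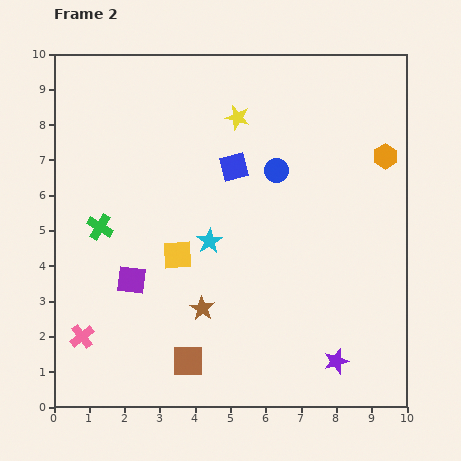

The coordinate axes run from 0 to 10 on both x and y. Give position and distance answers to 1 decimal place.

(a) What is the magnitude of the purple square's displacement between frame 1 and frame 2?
2.6

The purple square moved from (1.0, 1.3) to (2.2, 3.6), a distance of √(1.2² + 2.3²) ≈ 2.6.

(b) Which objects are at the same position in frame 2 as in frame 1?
none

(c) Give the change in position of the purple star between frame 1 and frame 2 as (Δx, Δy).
(-1.1, 0.0)

The purple star was at (9.1, 1.3) in frame 1 and (8.0, 1.3) in frame 2.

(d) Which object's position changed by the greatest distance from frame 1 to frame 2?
the blue square

(moved 3.9; next 3.1)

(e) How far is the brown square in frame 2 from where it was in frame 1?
1.6

The brown square moved from (5.4, 1.3) to (3.8, 1.3), a distance of √(1.6² + 0.0²) ≈ 1.6.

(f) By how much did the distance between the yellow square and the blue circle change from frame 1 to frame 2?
+0.8

Distance in frame 1: 2.9. Distance in frame 2: 3.7.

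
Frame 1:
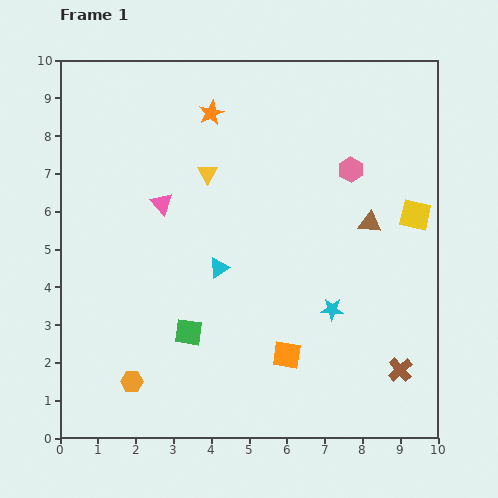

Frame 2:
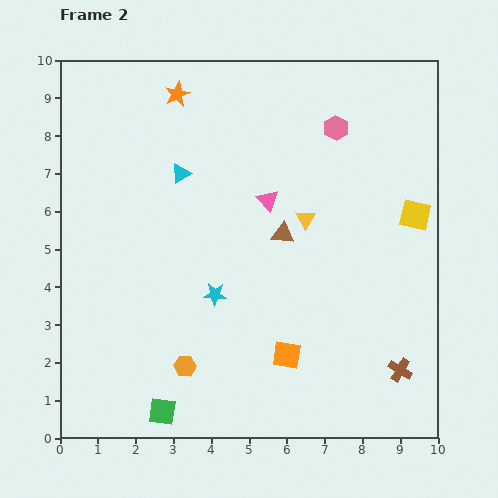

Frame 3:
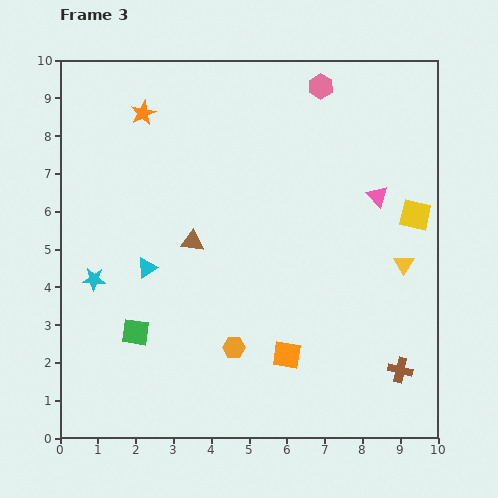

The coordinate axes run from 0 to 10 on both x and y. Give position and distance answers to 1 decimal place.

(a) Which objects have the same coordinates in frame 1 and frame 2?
the orange square, the brown cross, the yellow square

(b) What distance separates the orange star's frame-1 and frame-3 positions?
1.8

The orange star moved from (4.0, 8.6) to (2.2, 8.6), a distance of √(1.8² + 0.0²) ≈ 1.8.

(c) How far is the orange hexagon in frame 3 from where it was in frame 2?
1.4

The orange hexagon moved from (3.3, 1.9) to (4.6, 2.4), a distance of √(1.3² + 0.5²) ≈ 1.4.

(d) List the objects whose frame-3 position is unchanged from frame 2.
the orange square, the brown cross, the yellow square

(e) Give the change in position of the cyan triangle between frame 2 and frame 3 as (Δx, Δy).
(-0.9, -2.5)

The cyan triangle was at (3.2, 7.0) in frame 2 and (2.3, 4.5) in frame 3.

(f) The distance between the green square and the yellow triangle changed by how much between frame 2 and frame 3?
+0.9

Distance in frame 2: 6.4. Distance in frame 3: 7.3.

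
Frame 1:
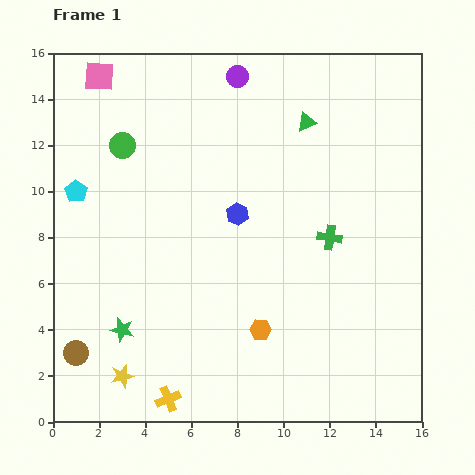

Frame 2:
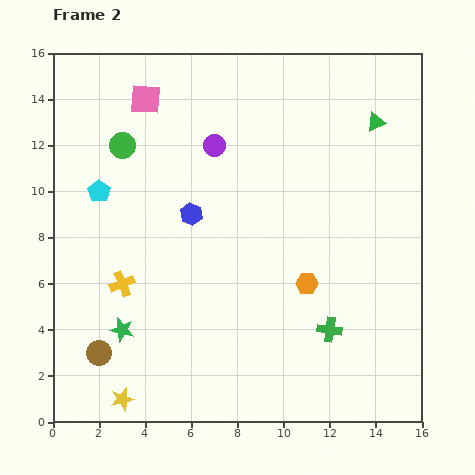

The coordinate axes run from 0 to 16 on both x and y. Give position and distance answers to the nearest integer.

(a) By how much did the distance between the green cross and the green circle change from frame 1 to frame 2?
+2

Distance in frame 1: 10. Distance in frame 2: 12.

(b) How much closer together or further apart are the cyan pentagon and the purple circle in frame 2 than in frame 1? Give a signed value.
-4

Distance in frame 1: 9. Distance in frame 2: 5.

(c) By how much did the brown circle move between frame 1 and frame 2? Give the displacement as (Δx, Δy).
(1, 0)

The brown circle was at (1, 3) in frame 1 and (2, 3) in frame 2.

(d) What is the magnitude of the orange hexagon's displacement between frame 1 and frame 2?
3

The orange hexagon moved from (9, 4) to (11, 6), a distance of √(2² + 2²) ≈ 3.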